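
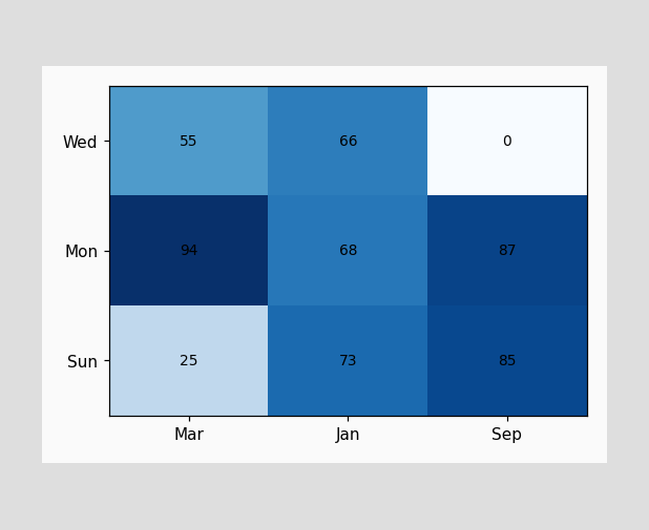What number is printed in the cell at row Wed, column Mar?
The (Wed, Mar) cell reads 55.

55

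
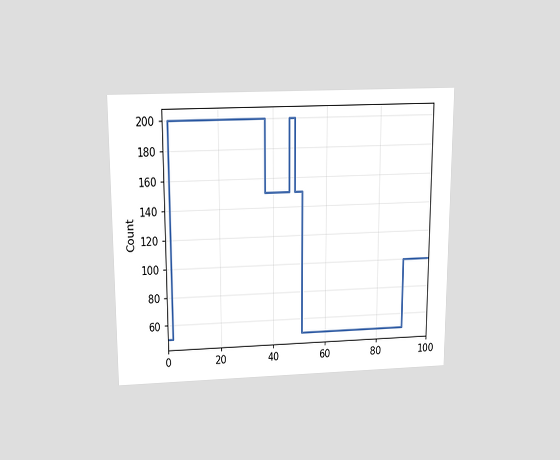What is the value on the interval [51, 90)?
The chart is viewed slightly from above. On [51, 90) the step sits at 50.

50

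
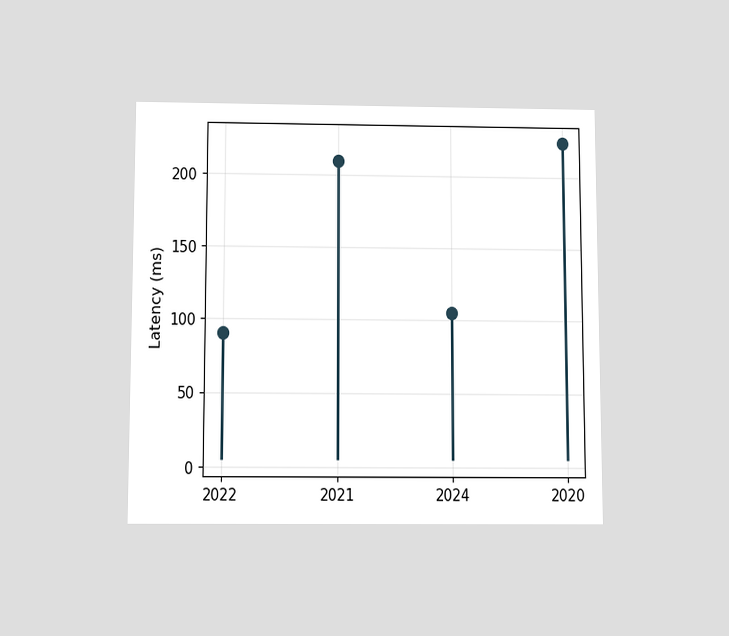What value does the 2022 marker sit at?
90ms

The chart is viewed slightly from below. The 2022 marker sits at 90ms.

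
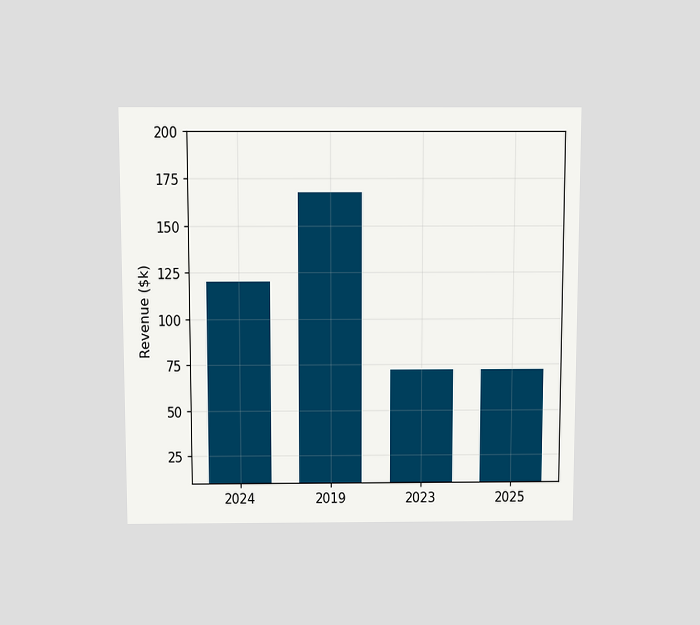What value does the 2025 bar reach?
$72k

The chart is viewed slightly from above. Reading along the chart's y-axis, the 2025 bar reaches $72k.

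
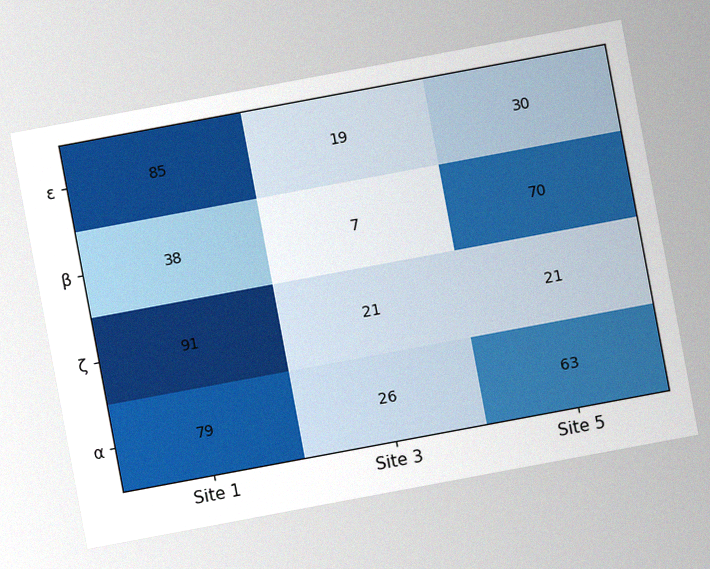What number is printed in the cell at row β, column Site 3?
7

The chart is tilted about 11° counter-clockwise, with some photo noise. The (β, Site 3) cell reads 7.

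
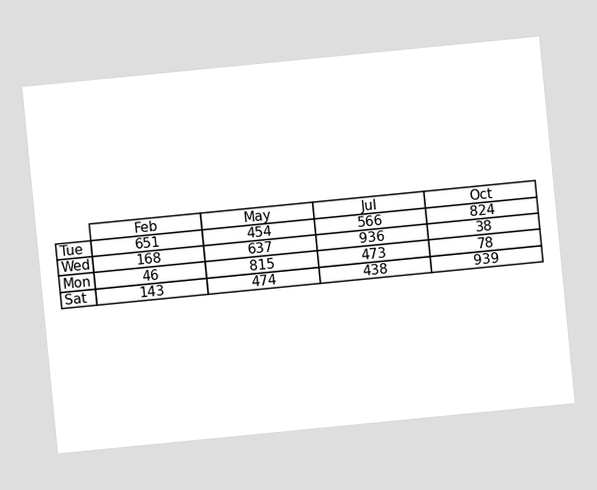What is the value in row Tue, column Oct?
The chart is tilted about 6° counter-clockwise. The (Tue, Oct) cell reads 824.

824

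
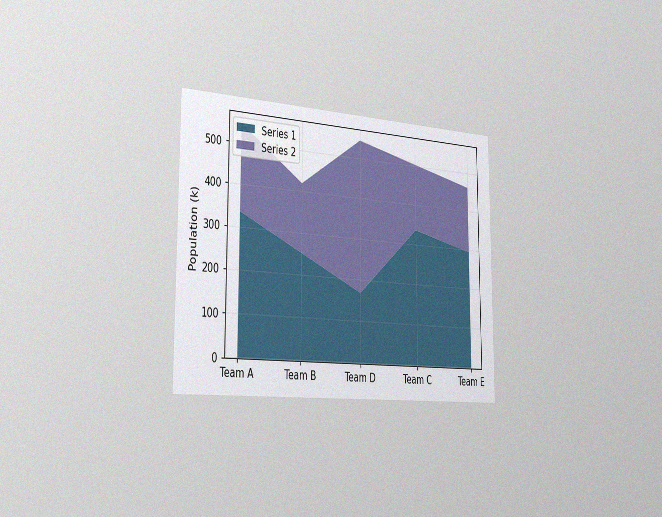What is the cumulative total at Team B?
The chart is viewed slightly from the left, with some photo noise. The stacked total at Team B reaches 420k.

420k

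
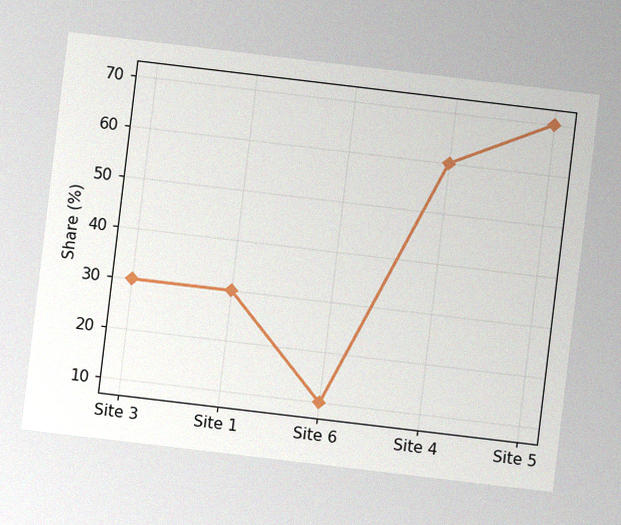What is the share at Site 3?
The chart is tilted about 7° clockwise, with some photo noise. At Site 3, the line is at 30%.

30%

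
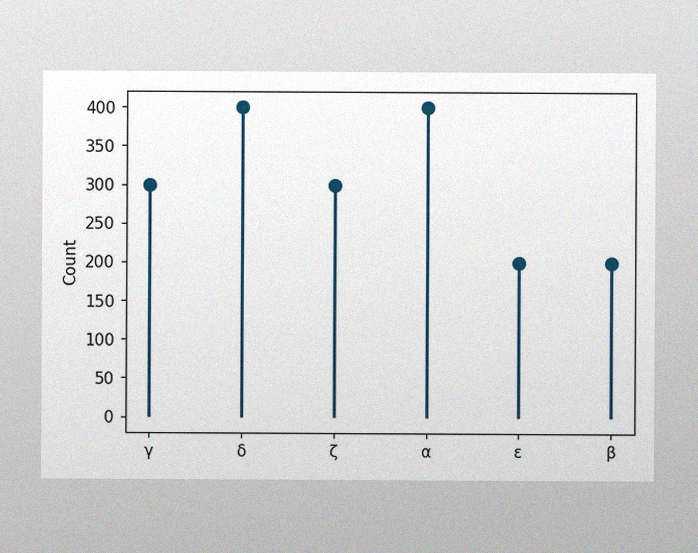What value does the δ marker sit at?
The image has some photo noise and uneven lighting. The δ marker sits at 400.

400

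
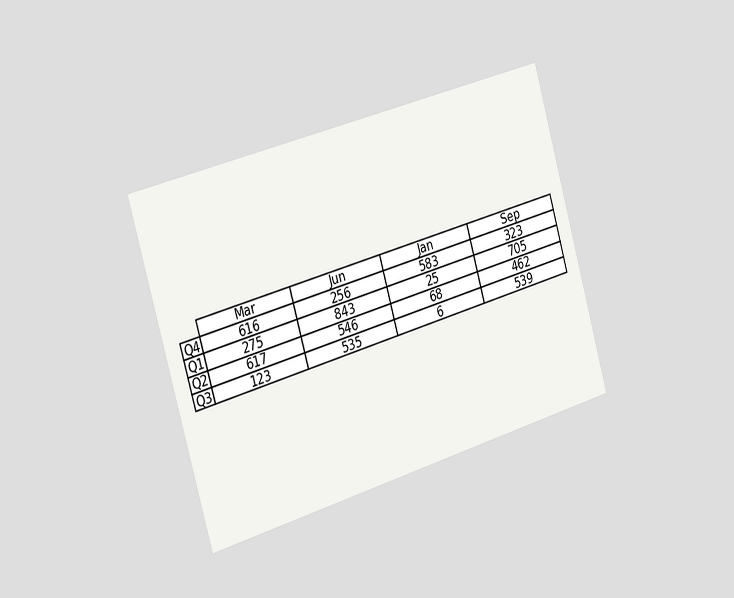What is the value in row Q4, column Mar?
The chart is tilted about 16° counter-clockwise and viewed slightly from the left. The (Q4, Mar) cell reads 616.

616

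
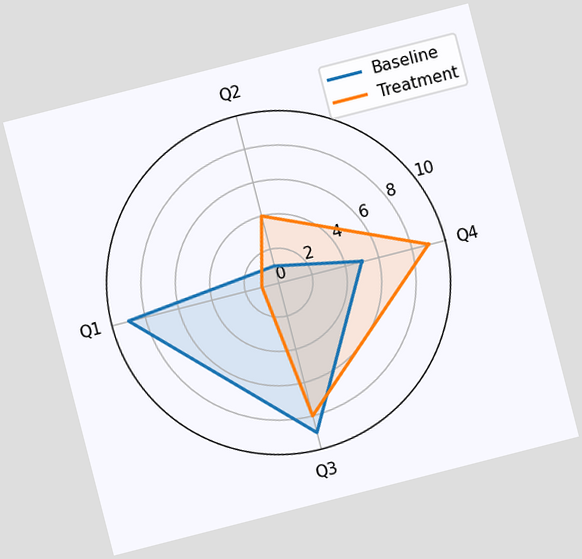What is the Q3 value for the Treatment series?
8

The chart is tilted about 14° counter-clockwise. On the Q3 axis, Treatment reaches 8.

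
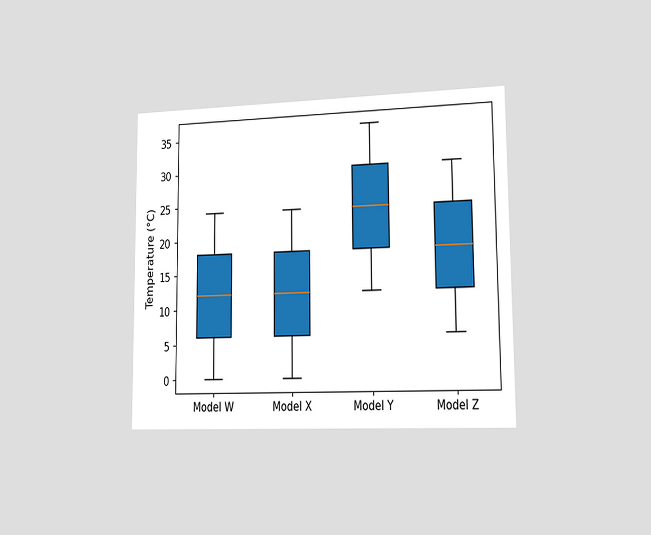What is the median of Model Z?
18°C

The chart is viewed slightly from the right. The median line in the Model Z box sits at 18°C.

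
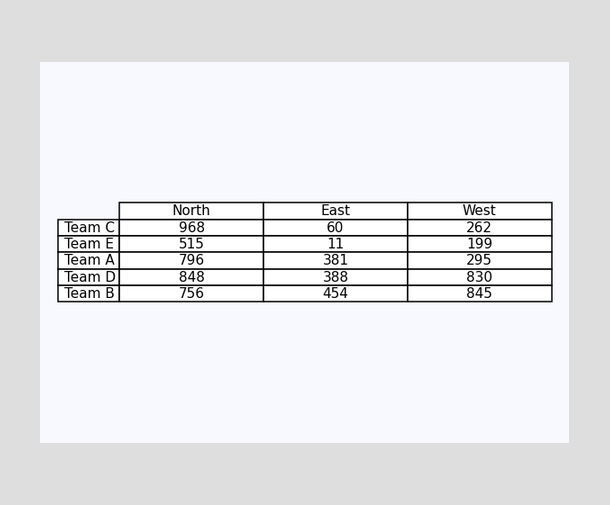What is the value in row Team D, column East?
The (Team D, East) cell reads 388.

388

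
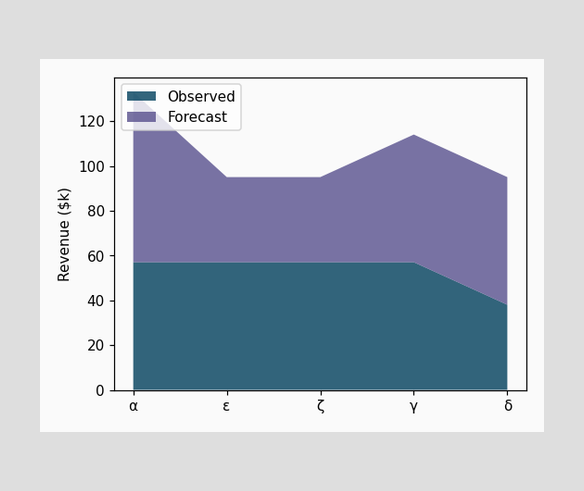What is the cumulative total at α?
$133k

The stacked total at α reaches $133k.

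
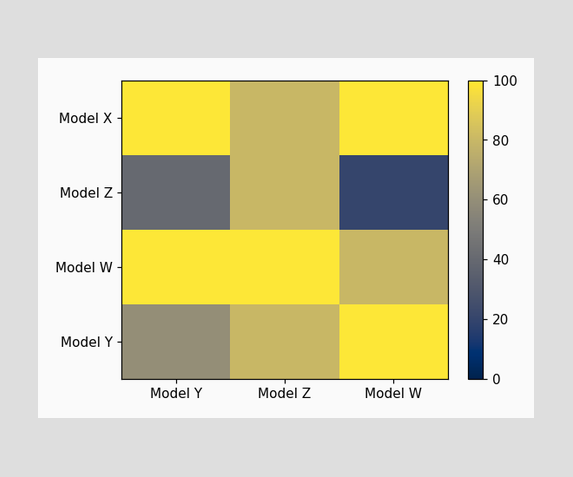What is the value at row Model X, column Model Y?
Matching cell (Model X, Model Y) against the colorbar gives 100.

100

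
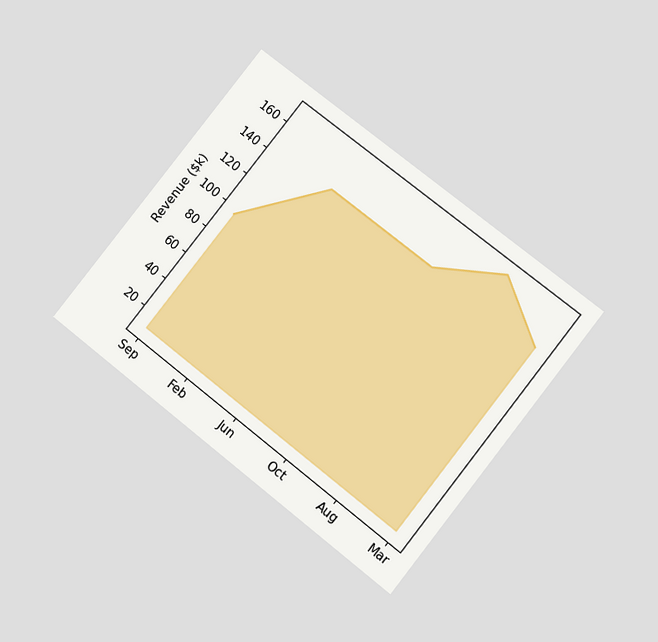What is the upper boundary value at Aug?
$168k

The chart is tilted about 38° clockwise and viewed slightly from below. At Aug the upper boundary is at $168k.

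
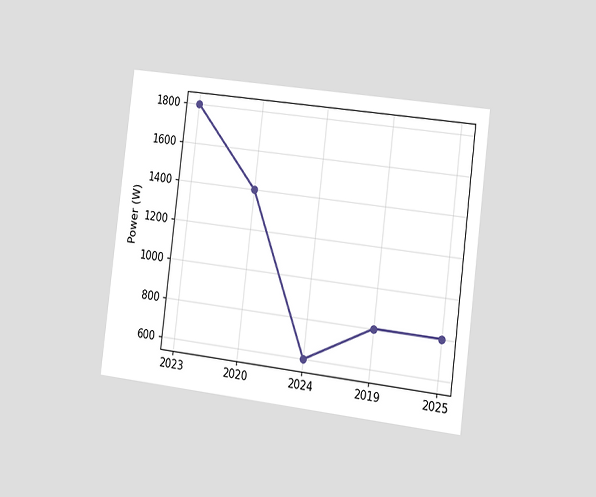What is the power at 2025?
The chart is tilted about 7° clockwise and viewed slightly from the right. At 2025, the line is at 800W.

800W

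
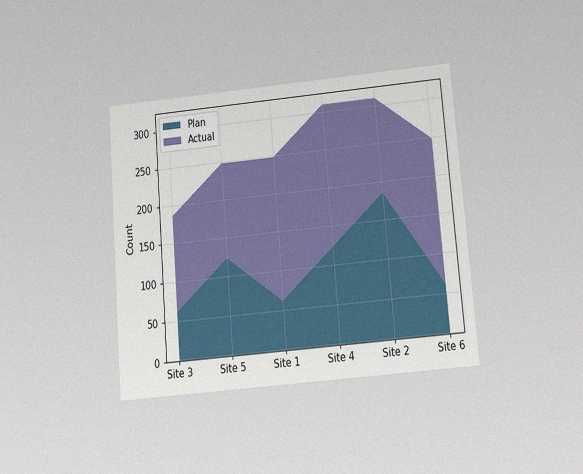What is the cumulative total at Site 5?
The chart is tilted about 5° counter-clockwise and viewed at a slight angle, with some photo noise. The stacked total at Site 5 reaches 248.

248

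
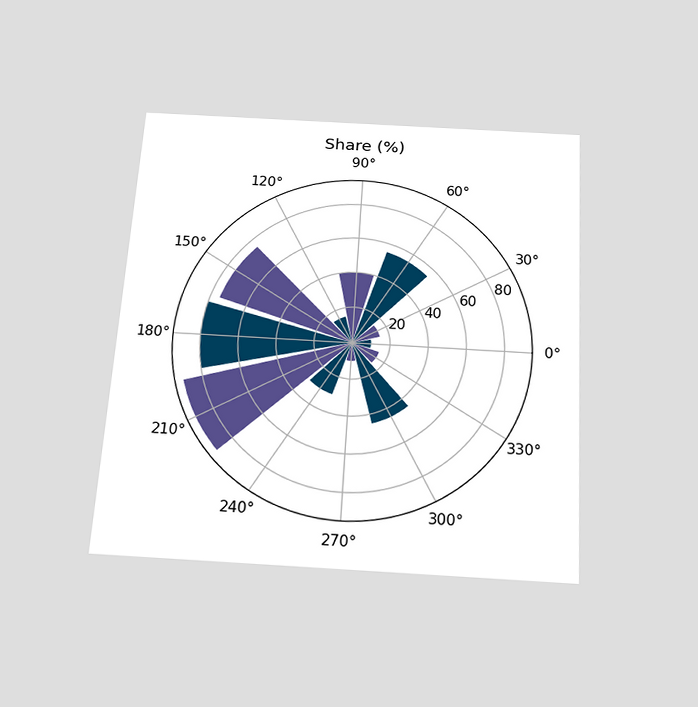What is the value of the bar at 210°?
90%

The chart is tilted about 4° clockwise and viewed slightly from below. The bar at 210° reaches 90% on the radial axis.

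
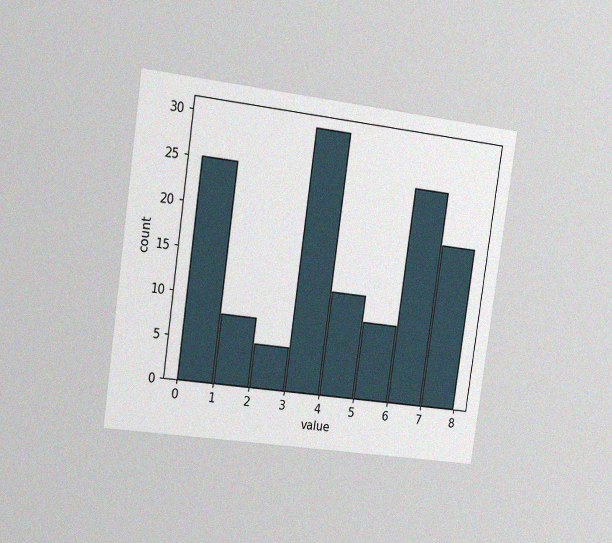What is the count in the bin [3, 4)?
30

The chart is tilted about 8° clockwise and viewed slightly from the left, with some photo noise. The [3, 4) bin has height 30.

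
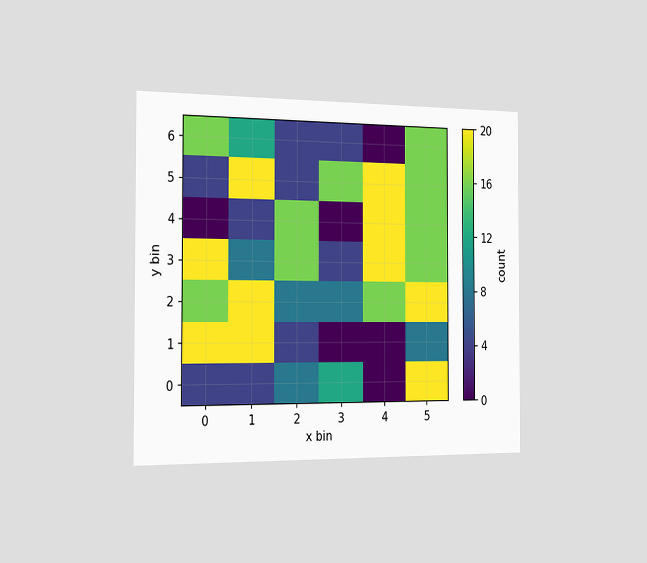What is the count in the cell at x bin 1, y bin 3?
The chart is viewed slightly from the left. Matching the cell (1, 3) against the colorbar gives 8.

8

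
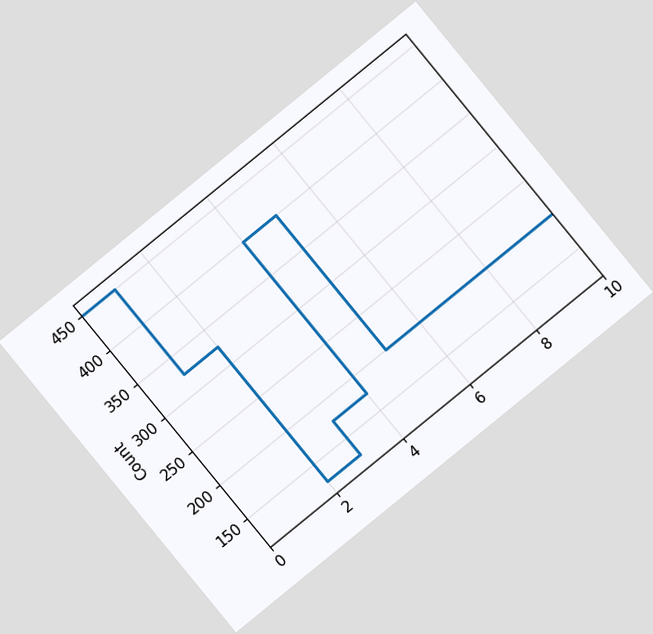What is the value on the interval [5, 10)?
200

The chart is tilted about 39° counter-clockwise. On [5, 10) the step sits at 200.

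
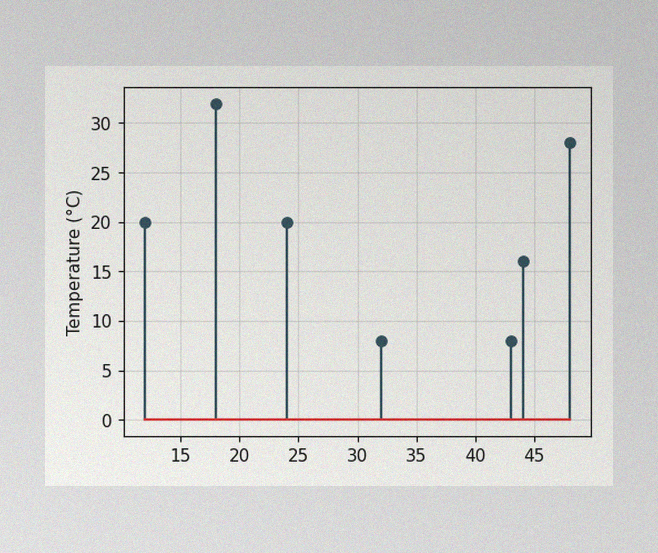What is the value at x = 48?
The image has some photo noise and uneven lighting. The stem at x=48 reaches 28°C.

28°C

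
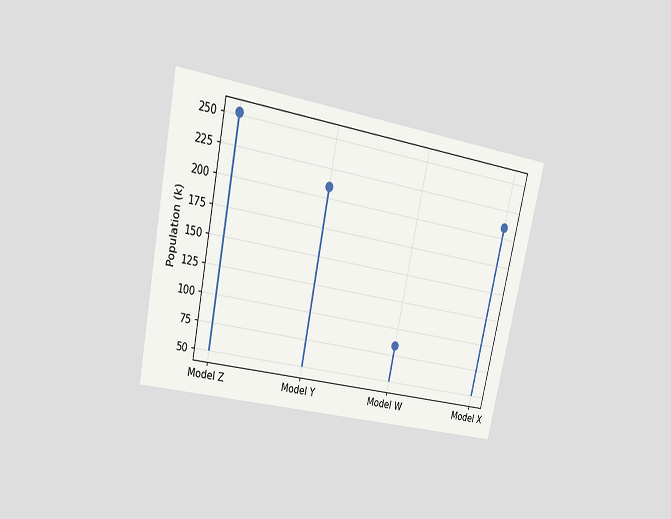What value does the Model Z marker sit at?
252k

The chart is tilted about 12° clockwise and viewed at a slight angle. The Model Z marker sits at 252k.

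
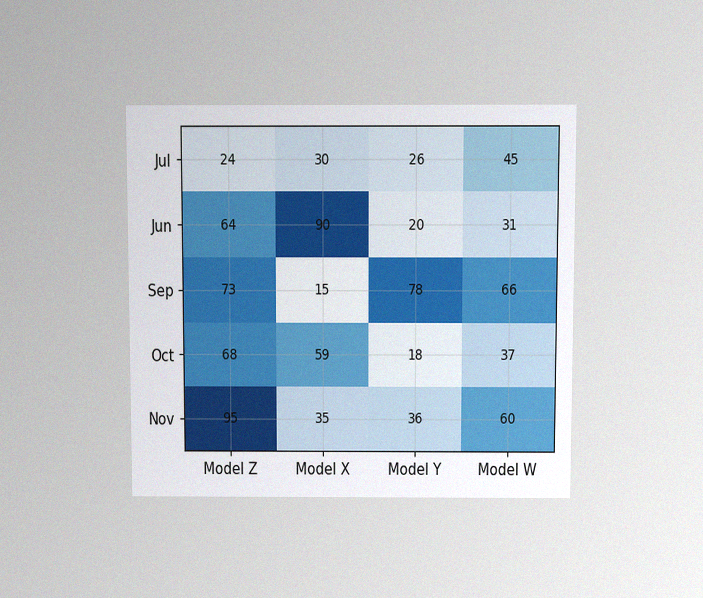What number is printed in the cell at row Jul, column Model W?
45

The chart is viewed slightly from above, with some photo noise. The (Jul, Model W) cell reads 45.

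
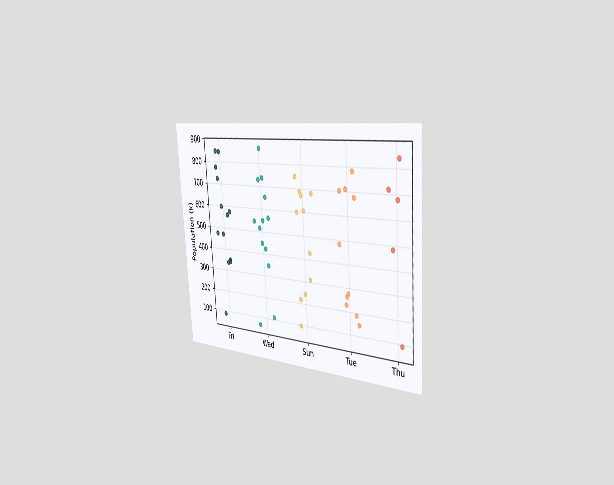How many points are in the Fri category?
13

The chart is tilted about 4° counter-clockwise and viewed slightly from the right. Counting the markers in the Fri column gives 13.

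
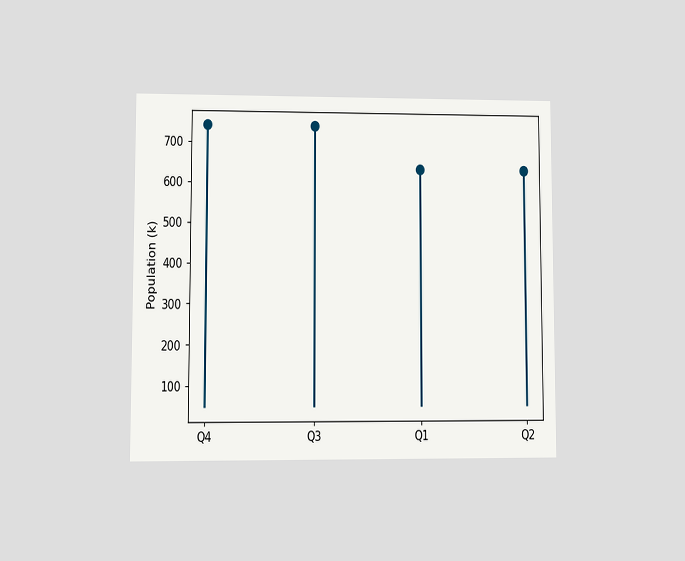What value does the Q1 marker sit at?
636k

The chart is viewed at a slight angle. The Q1 marker sits at 636k.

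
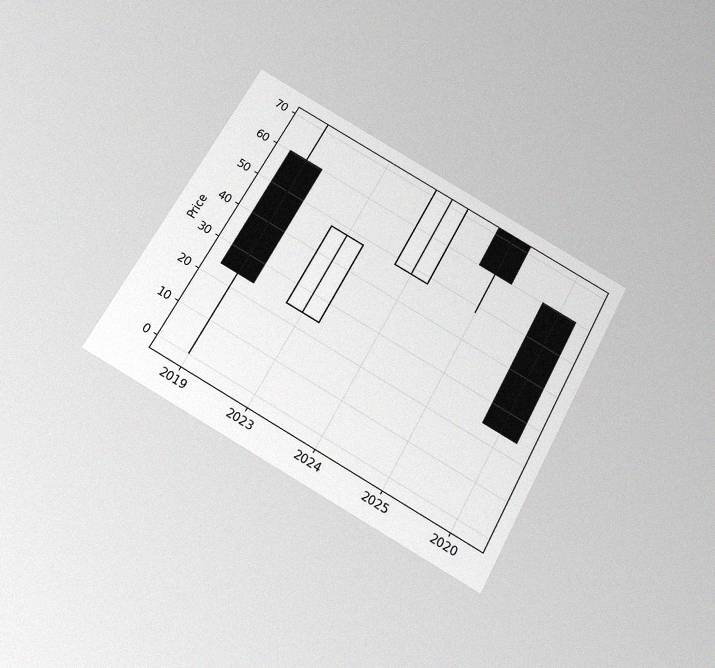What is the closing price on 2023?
The chart is tilted about 29° clockwise and viewed slightly from below, with some photo noise. The 2023 candle closes at 48.

48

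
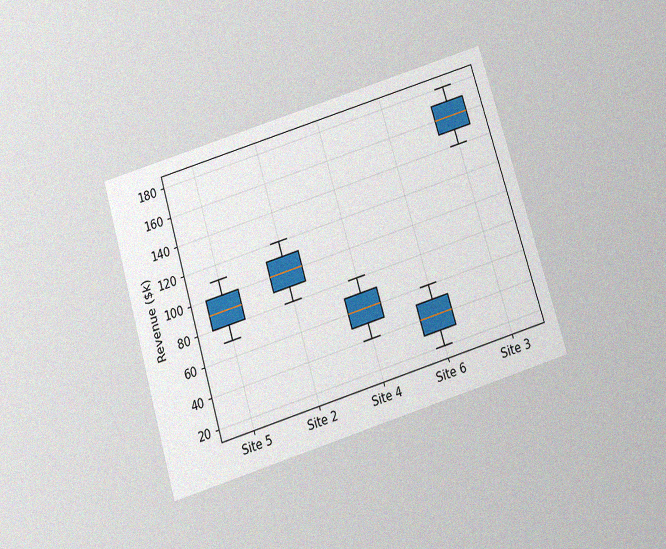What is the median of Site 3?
$160k

The chart is tilted about 17° counter-clockwise and viewed slightly from below, with some photo noise. The median line in the Site 3 box sits at $160k.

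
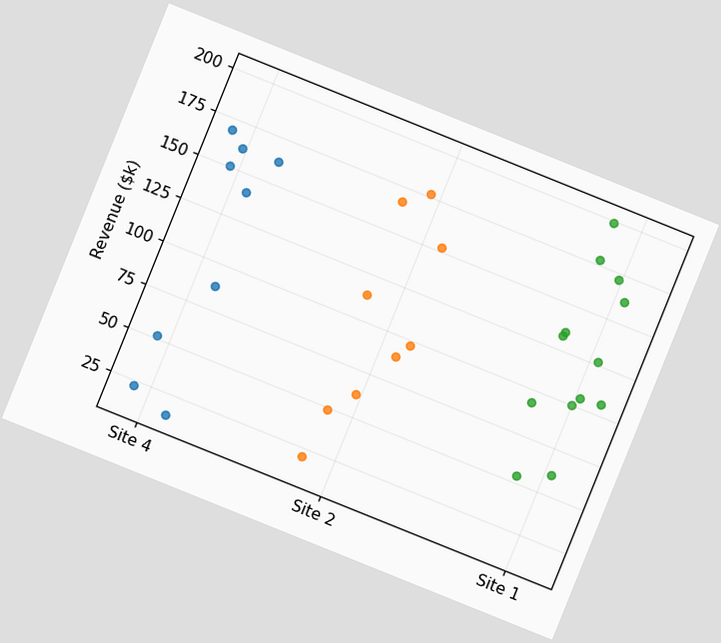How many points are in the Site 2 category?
9

The chart is tilted about 22° clockwise. Counting the markers in the Site 2 column gives 9.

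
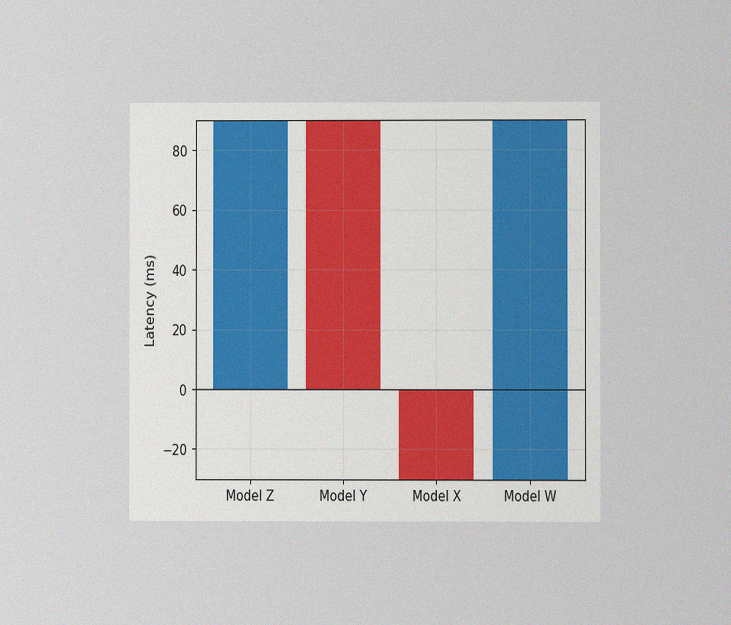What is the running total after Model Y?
The chart is viewed at a slight angle, with some photo noise. After Model Y the running total reaches 0ms.

0ms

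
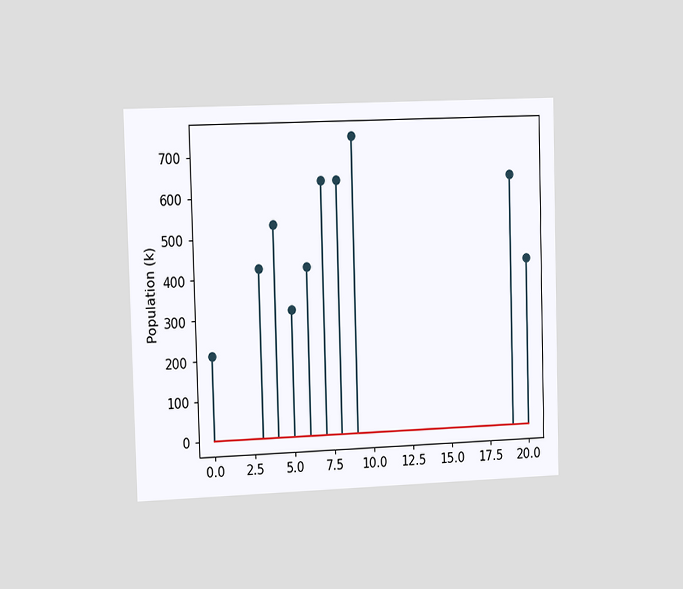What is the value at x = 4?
The chart is viewed slightly from the left. The stem at x=4 reaches 530k.

530k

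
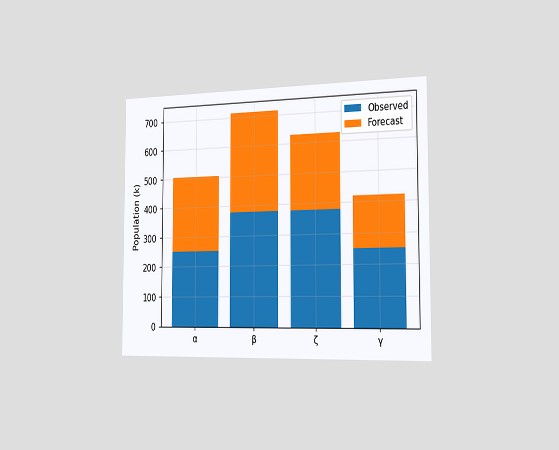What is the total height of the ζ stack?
The chart is viewed slightly from the right. The ζ stack's top reaches 630k on the y-axis.

630k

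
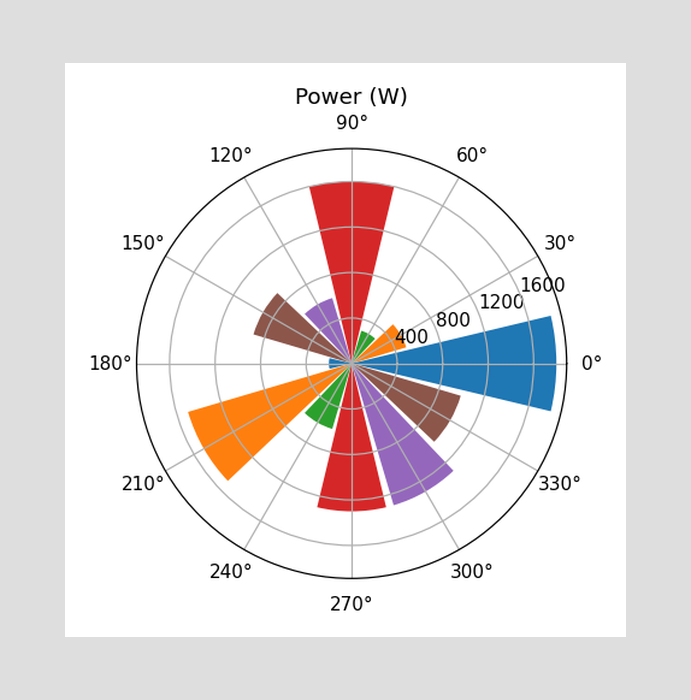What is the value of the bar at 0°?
The bar at 0° reaches 1800W on the radial axis.

1800W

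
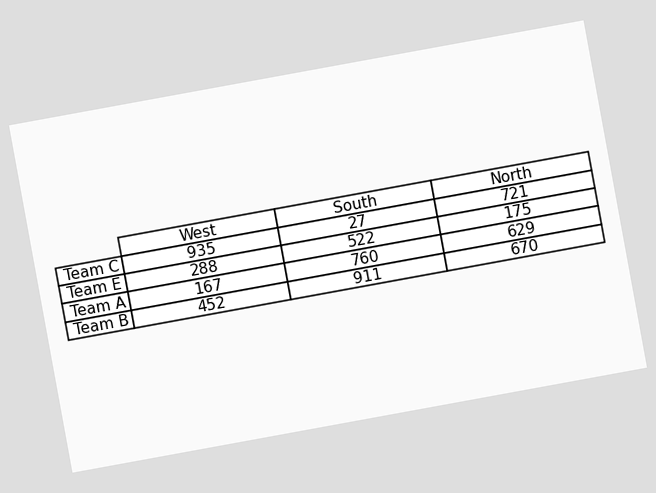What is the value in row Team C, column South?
The chart is tilted about 10° counter-clockwise. The (Team C, South) cell reads 27.

27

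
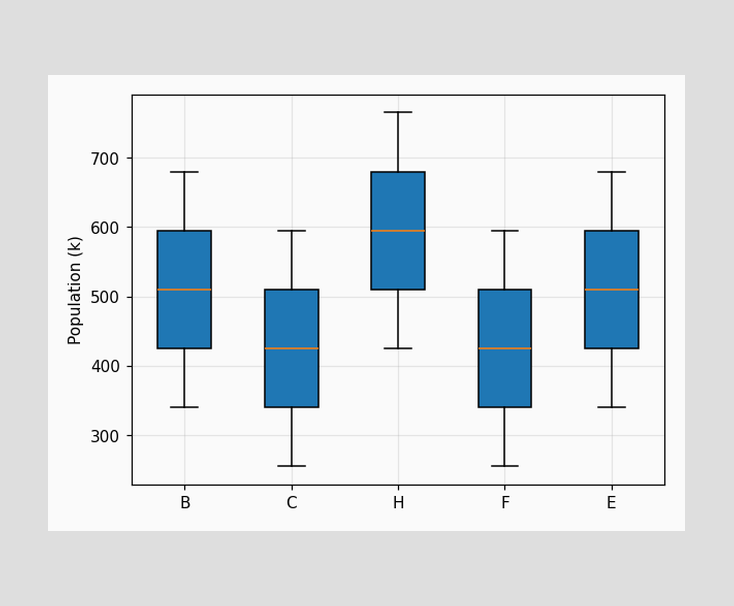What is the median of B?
The median line in the B box sits at 510k.

510k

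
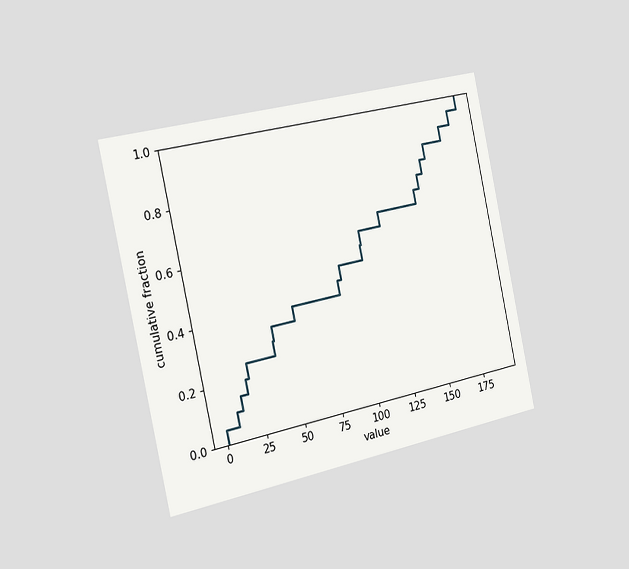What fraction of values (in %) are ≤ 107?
60%

The chart is tilted about 12° counter-clockwise and viewed slightly from the left. At x=107 the ECDF step is at 60%.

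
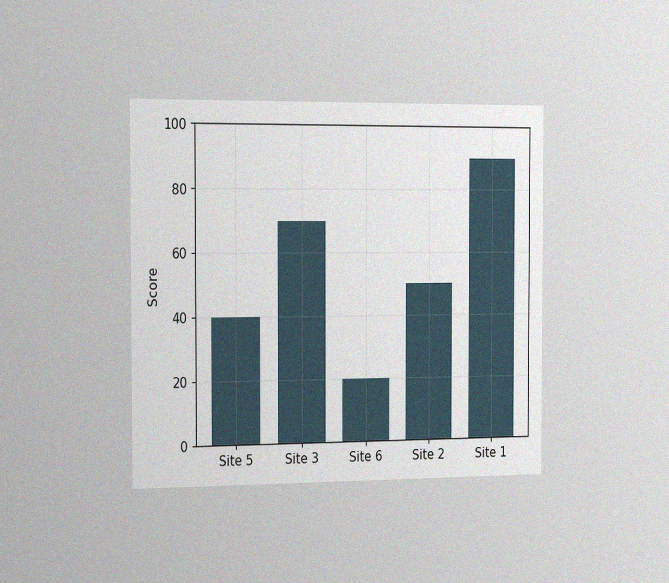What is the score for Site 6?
20

The chart is viewed slightly from the left, with some photo noise. Reading along the chart's y-axis, the Site 6 bar reaches 20.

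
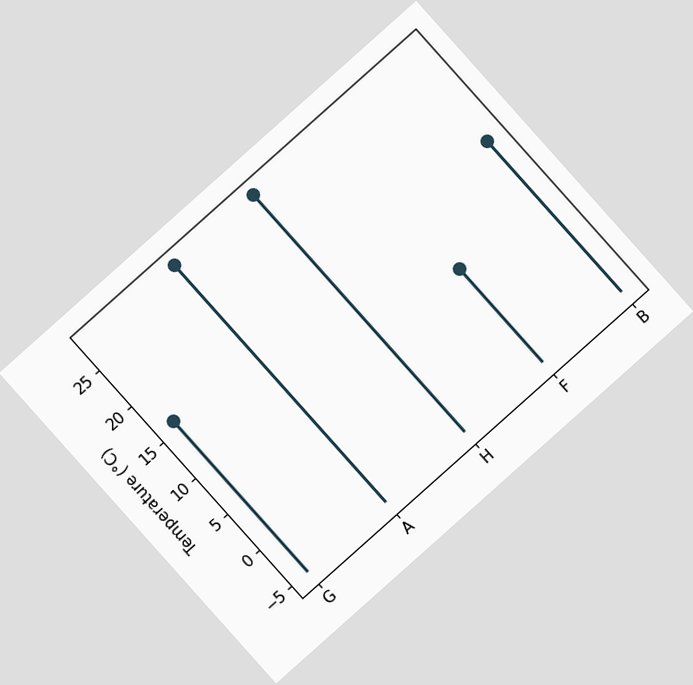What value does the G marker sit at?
16°C

The chart is tilted about 42° counter-clockwise. The G marker sits at 16°C.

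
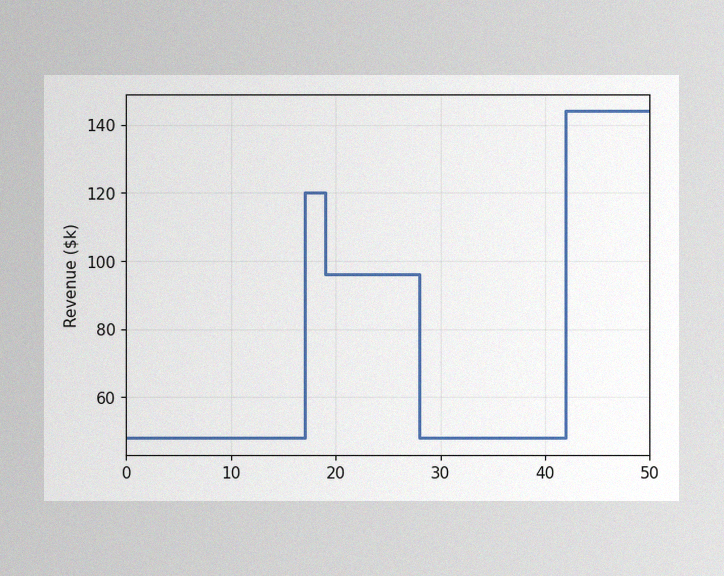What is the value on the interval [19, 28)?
$96k

The image has some photo noise and uneven lighting. On [19, 28) the step sits at $96k.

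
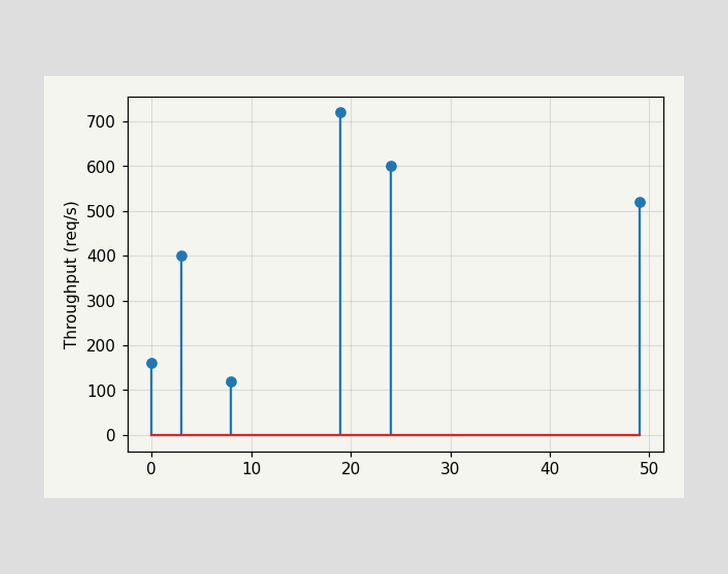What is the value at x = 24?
The stem at x=24 reaches 600req/s.

600req/s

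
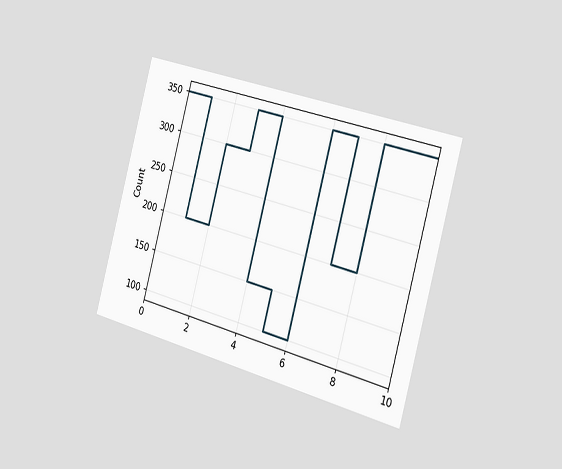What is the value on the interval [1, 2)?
200

The chart is tilted about 15° clockwise and viewed slightly from the right. On [1, 2) the step sits at 200.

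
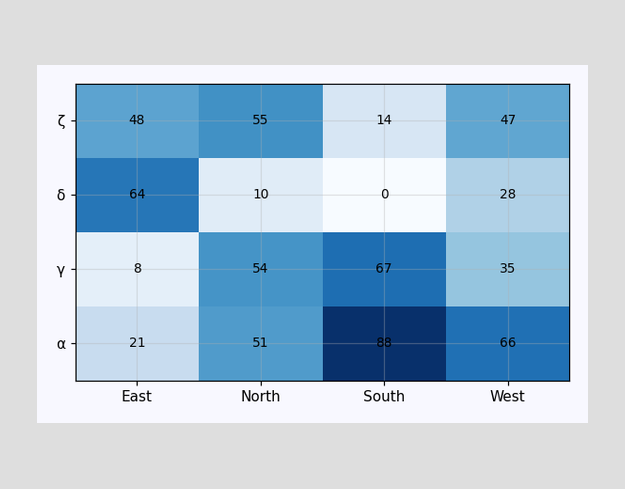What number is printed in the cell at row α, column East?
21

The (α, East) cell reads 21.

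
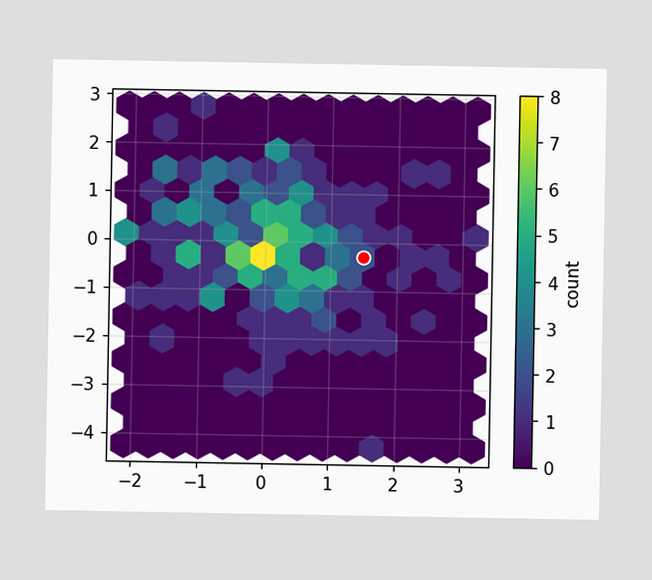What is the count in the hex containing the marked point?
2

The marked hex reads 2 on the colorbar.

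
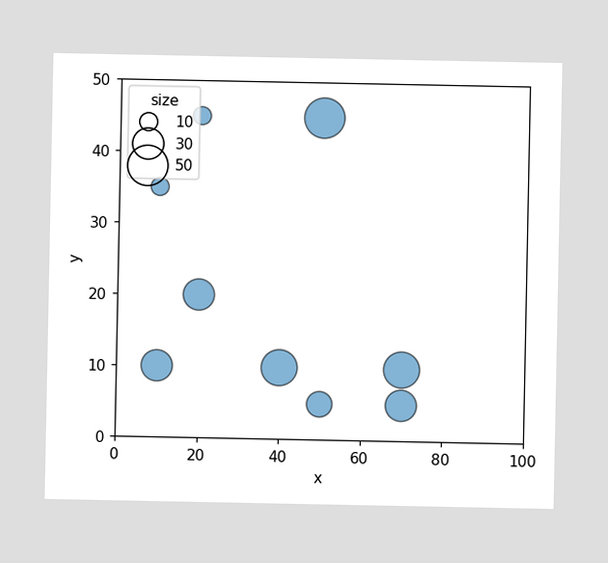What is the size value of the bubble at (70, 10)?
40

Matching the bubble at (70, 10) against the size legend gives 40.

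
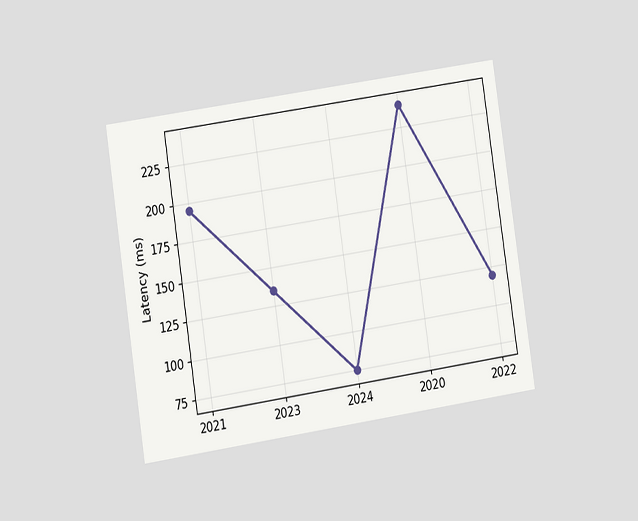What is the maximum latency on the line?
The chart is tilted about 9° counter-clockwise and viewed at a slight angle. The highest point is at 2020, and reading across to the y-axis gives 240ms.

240ms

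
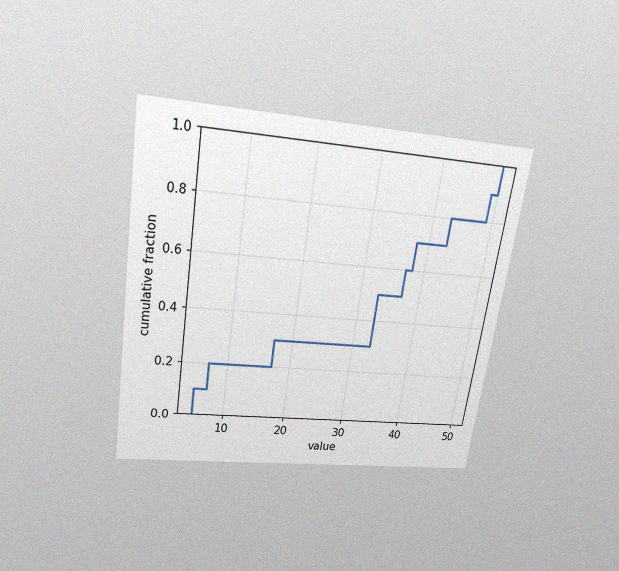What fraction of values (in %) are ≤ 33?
50%

The chart is tilted about 8° clockwise and viewed slightly from above, with some photo noise. At x=33 the ECDF step is at 50%.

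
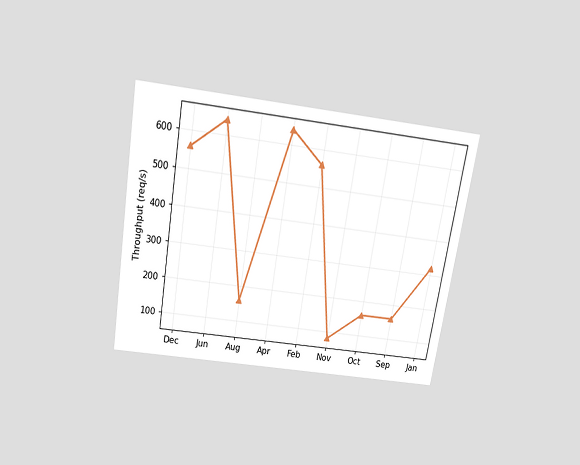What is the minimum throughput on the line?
80req/s

The chart is tilted about 9° clockwise and viewed slightly from above. The lowest point is at Nov, and reading across to the y-axis gives 80req/s.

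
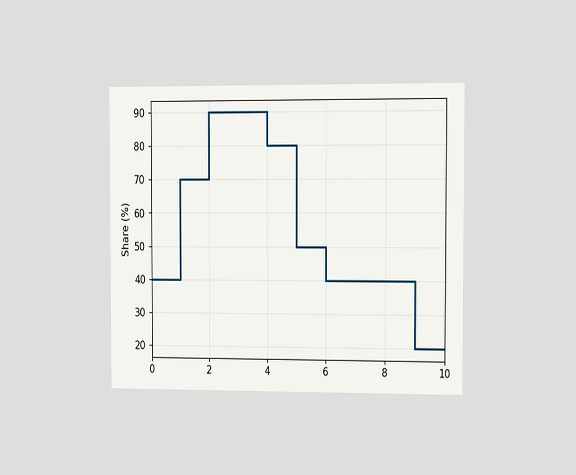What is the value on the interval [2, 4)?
90%

The chart is viewed slightly from the right. On [2, 4) the step sits at 90%.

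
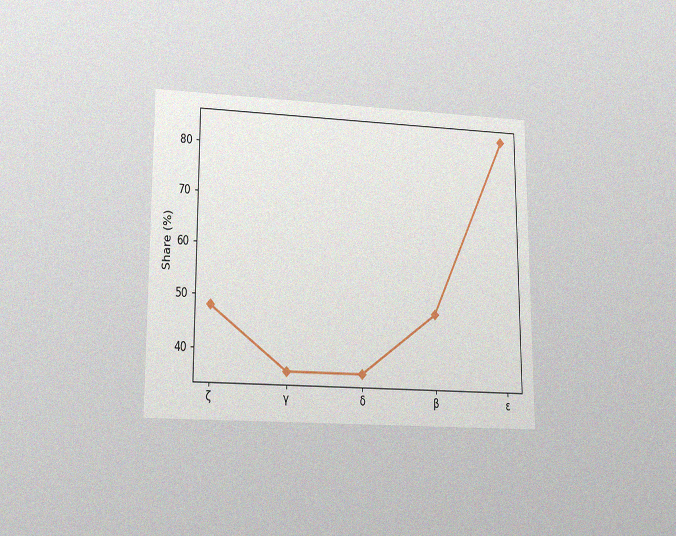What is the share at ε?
The chart is viewed at a slight angle, with some photo noise. At ε, the line is at 84%.

84%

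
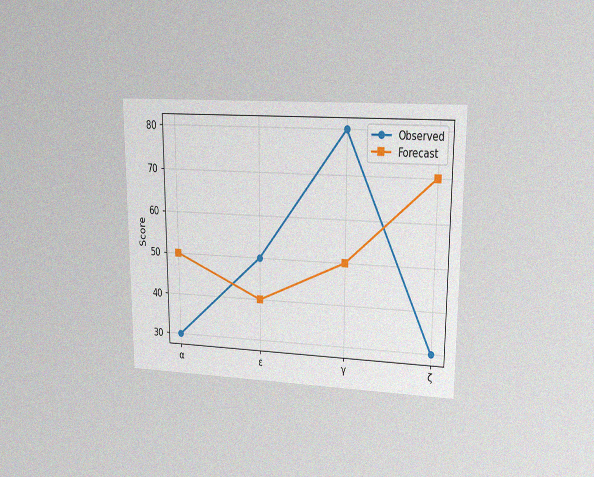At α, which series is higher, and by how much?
Forecast, by 20

The chart is viewed at a slight angle, with some photo noise. At α, Forecast sits above the other line by 20.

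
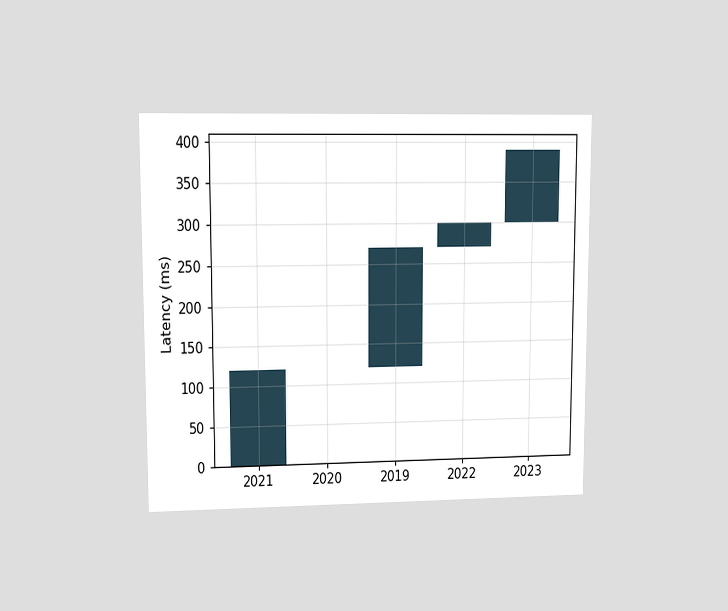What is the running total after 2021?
The chart is viewed at a slight angle. After 2021 the running total reaches 120ms.

120ms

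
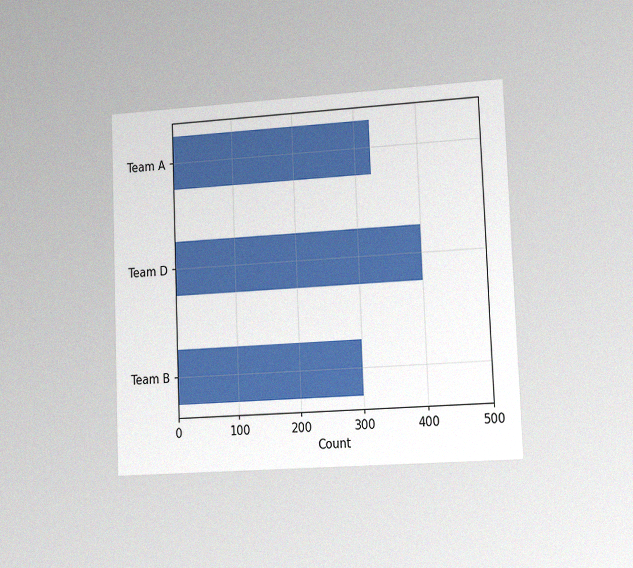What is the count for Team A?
325

The chart is tilted about 2° counter-clockwise and viewed slightly from the right, with some photo noise. Reading along the chart's x-axis, the Team A bar reaches 325.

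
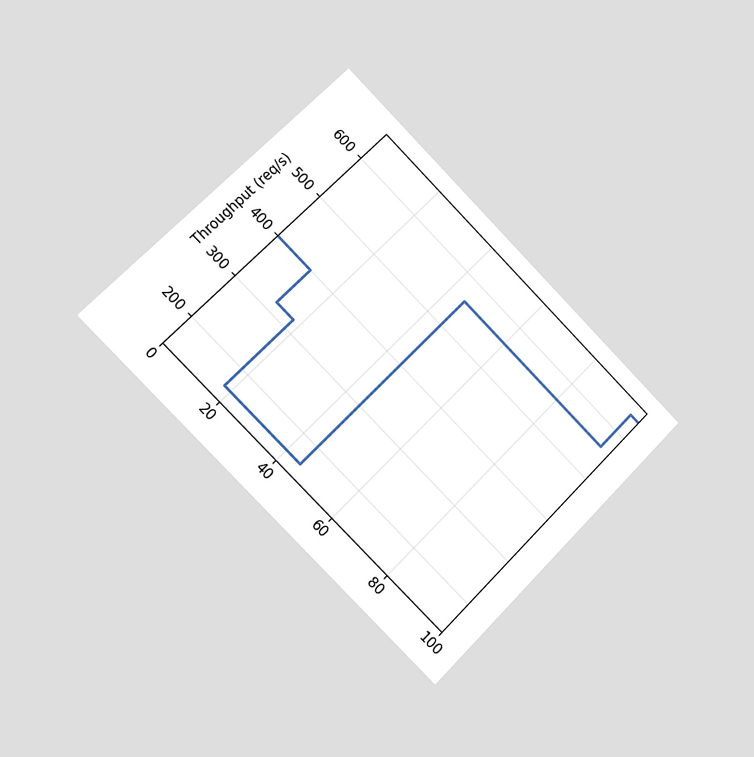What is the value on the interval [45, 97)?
560req/s

The chart is tilted about 45° clockwise and viewed slightly from the left. On [45, 97) the step sits at 560req/s.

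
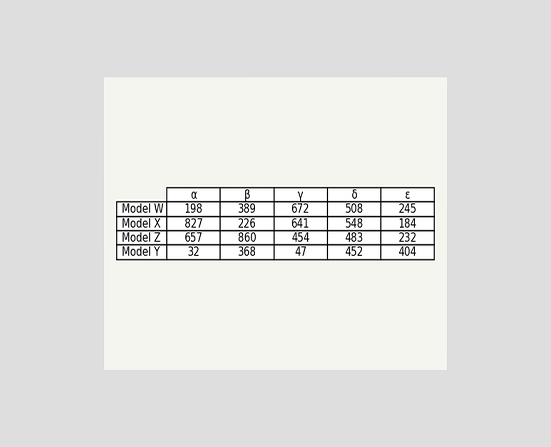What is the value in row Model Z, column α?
657

The chart is viewed at a slight angle. The (Model Z, α) cell reads 657.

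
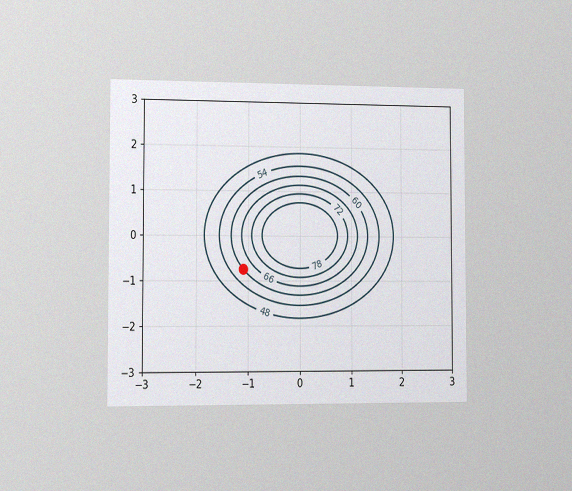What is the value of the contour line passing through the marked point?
The chart is viewed slightly from the left, with some photo noise. The marked point sits on the contour labelled 60.

60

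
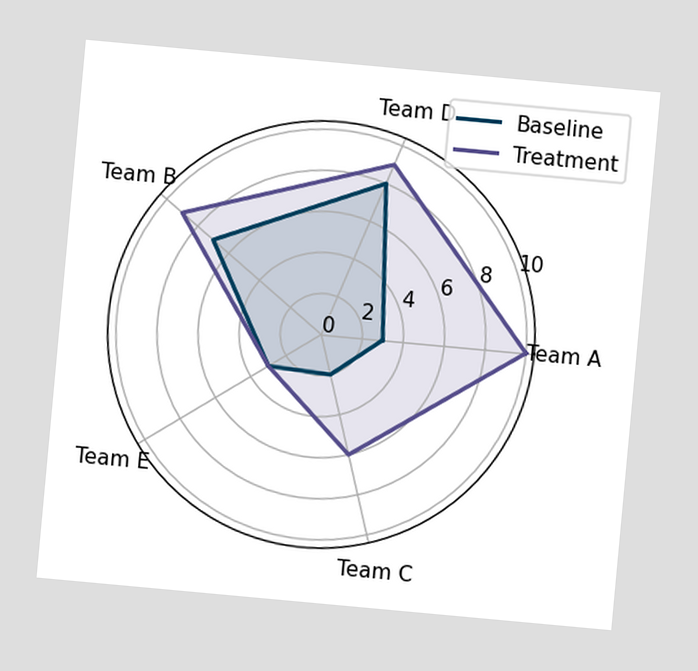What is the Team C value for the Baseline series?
The chart is tilted about 5° clockwise. On the Team C axis, Baseline reaches 2.

2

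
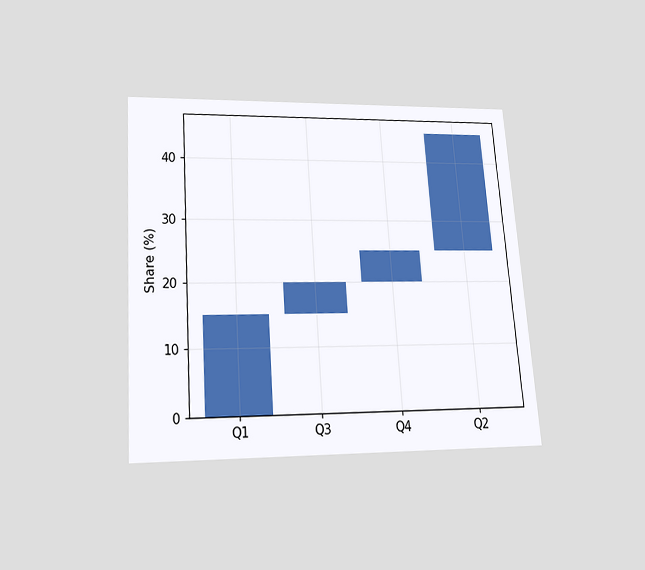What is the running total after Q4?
The chart is tilted about 4° counter-clockwise and viewed slightly from below. After Q4 the running total reaches 25%.

25%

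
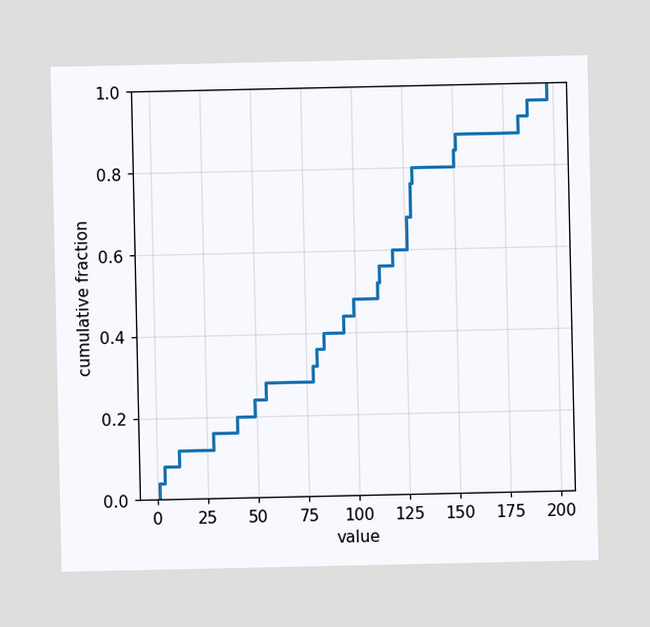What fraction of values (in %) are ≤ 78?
32%

At x=78 the ECDF step is at 32%.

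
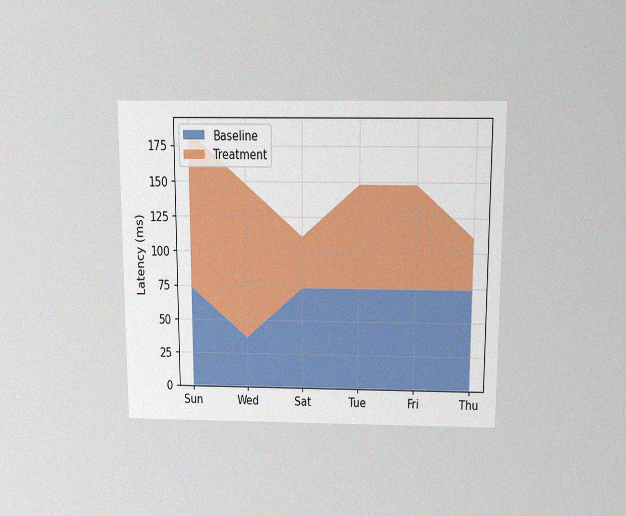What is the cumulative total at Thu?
111ms

The chart is viewed slightly from above, with some photo noise. The stacked total at Thu reaches 111ms.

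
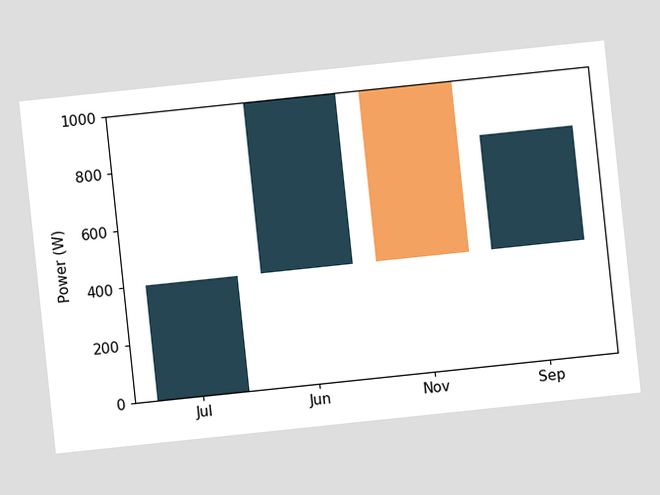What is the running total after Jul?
The chart is tilted about 6° counter-clockwise. After Jul the running total reaches 400W.

400W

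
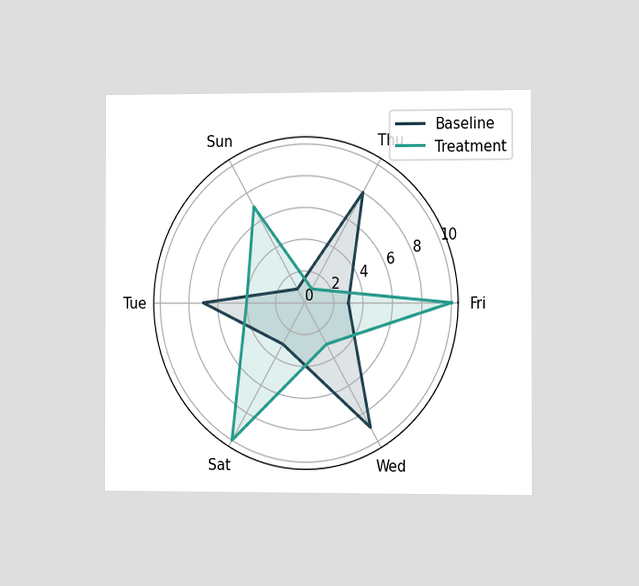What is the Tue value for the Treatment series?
4

The chart is viewed slightly from the right. On the Tue axis, Treatment reaches 4.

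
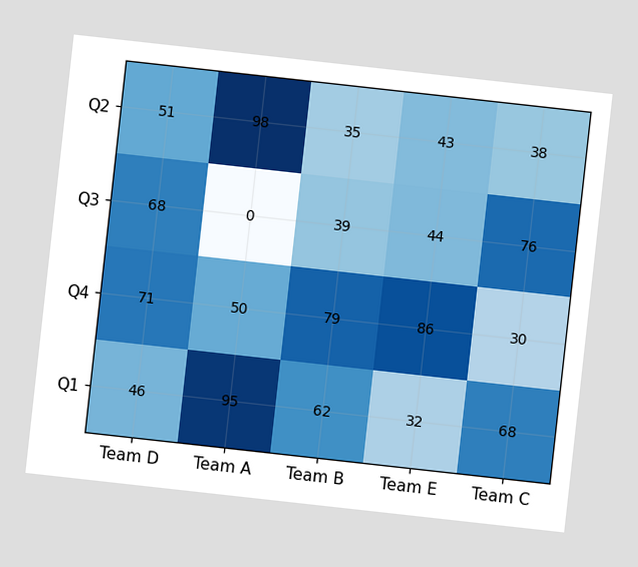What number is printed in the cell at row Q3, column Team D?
68

The chart is tilted about 6° clockwise. The (Q3, Team D) cell reads 68.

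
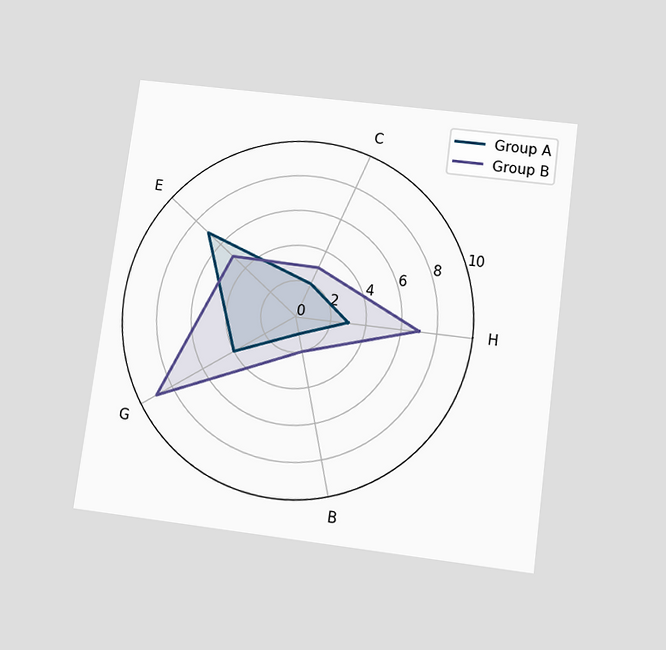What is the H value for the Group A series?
3

The chart is tilted about 7° clockwise and viewed slightly from below. On the H axis, Group A reaches 3.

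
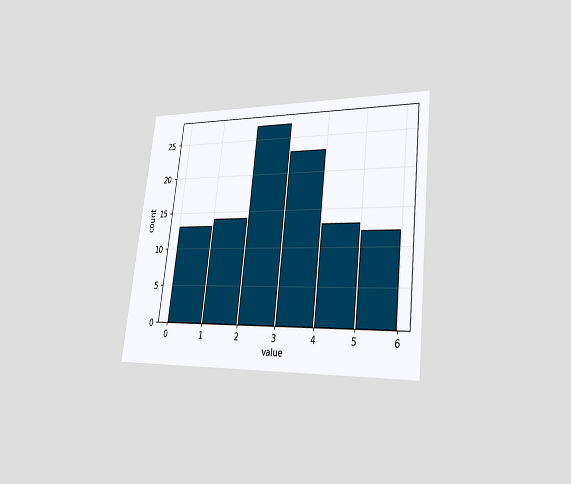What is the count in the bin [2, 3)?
The chart is tilted about 7° clockwise and viewed slightly from the right. The [2, 3) bin has height 27.

27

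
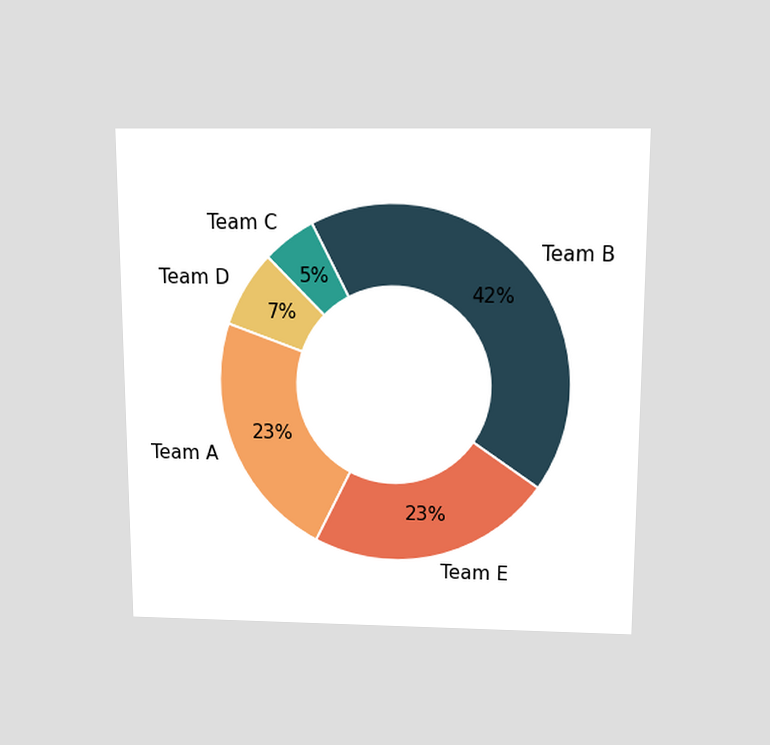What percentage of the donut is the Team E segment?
23%

The chart is viewed slightly from above. The Team E segment takes up 23% of the ring.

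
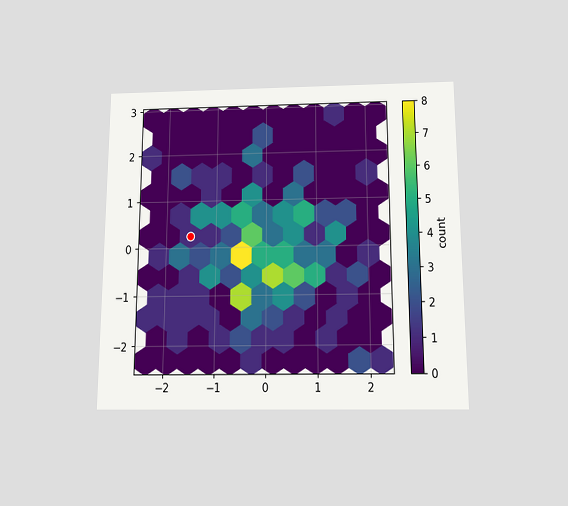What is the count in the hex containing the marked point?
The chart is viewed slightly from below. The marked hex reads 1 on the colorbar.

1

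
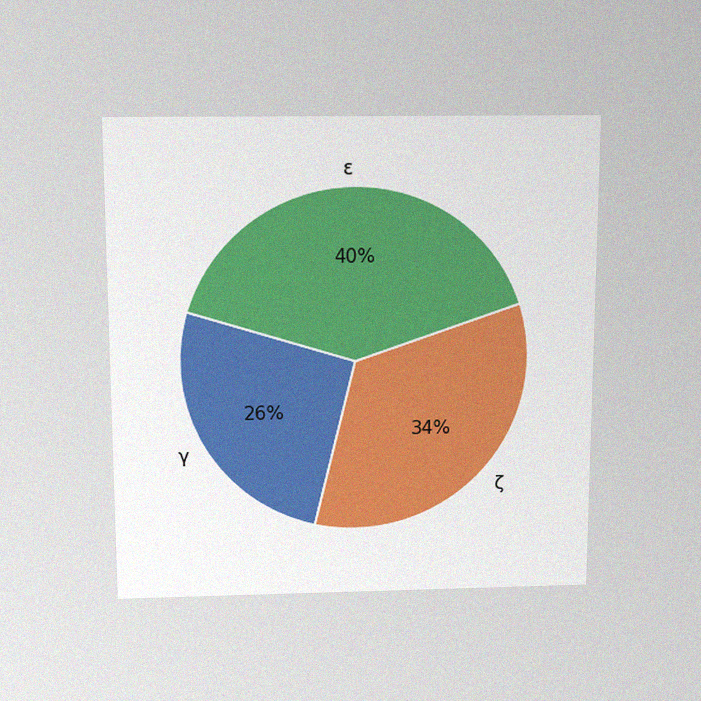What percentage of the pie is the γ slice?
26%

The chart is viewed slightly from above, with some photo noise. The γ slice takes up 26% of the pie.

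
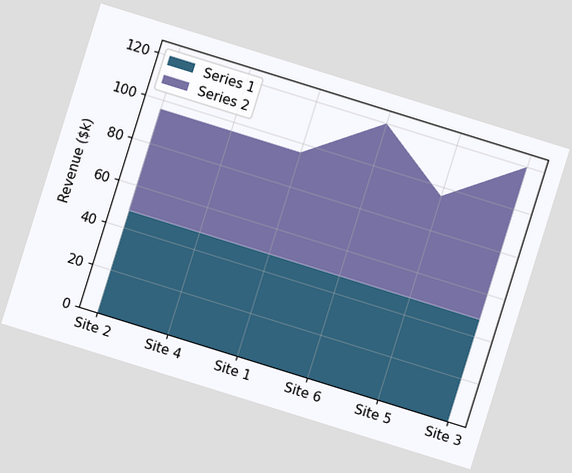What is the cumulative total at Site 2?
$96k

The chart is tilted about 17° clockwise. The stacked total at Site 2 reaches $96k.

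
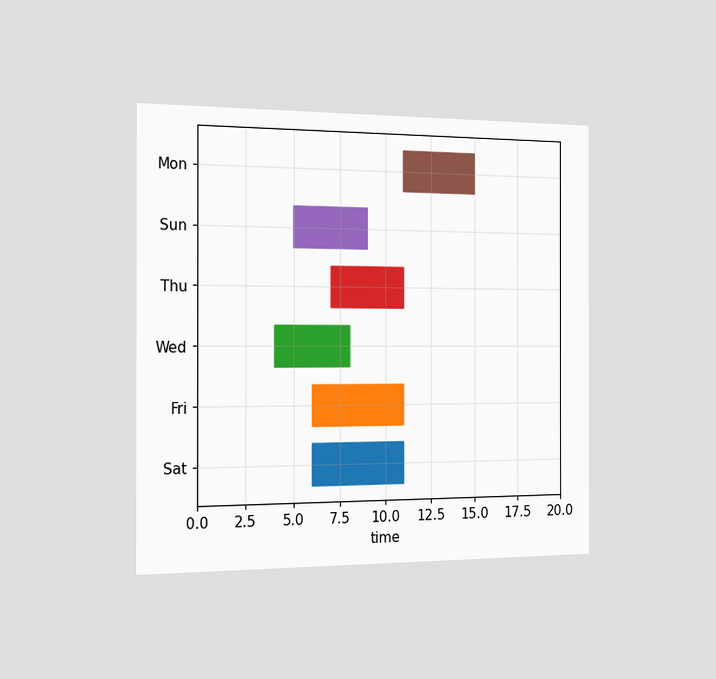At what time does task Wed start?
The chart is viewed slightly from the left. The Wed bar begins at t=4.

4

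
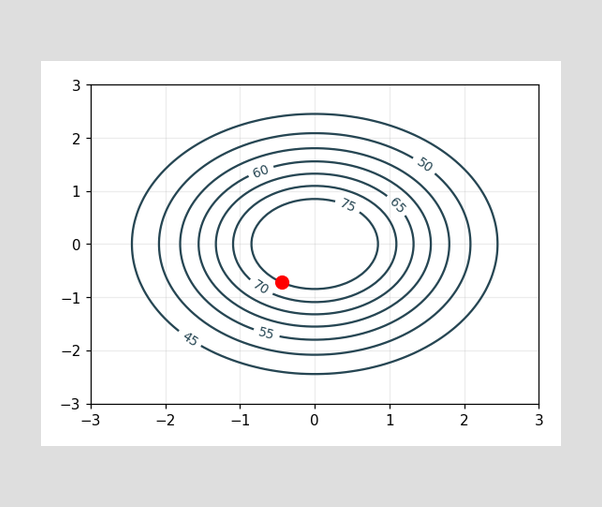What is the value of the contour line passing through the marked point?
The marked point sits on the contour labelled 75.

75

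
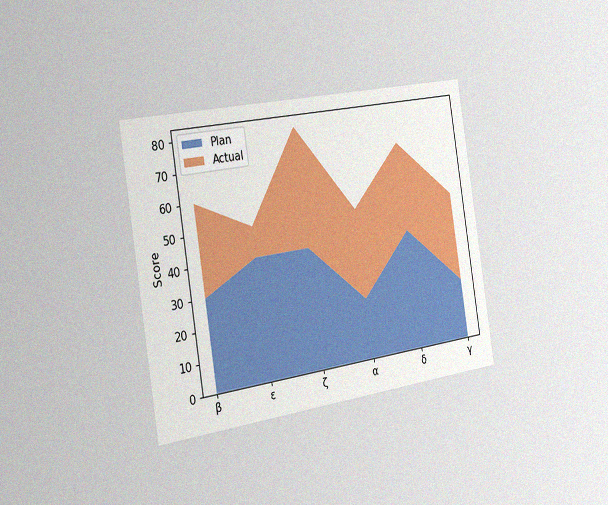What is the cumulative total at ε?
50

The chart is tilted about 9° counter-clockwise and viewed slightly from the left, with some photo noise. The stacked total at ε reaches 50.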